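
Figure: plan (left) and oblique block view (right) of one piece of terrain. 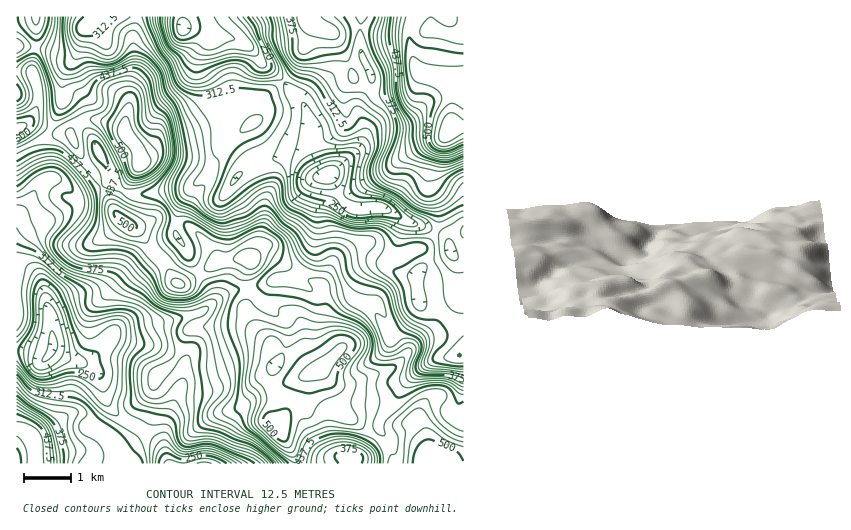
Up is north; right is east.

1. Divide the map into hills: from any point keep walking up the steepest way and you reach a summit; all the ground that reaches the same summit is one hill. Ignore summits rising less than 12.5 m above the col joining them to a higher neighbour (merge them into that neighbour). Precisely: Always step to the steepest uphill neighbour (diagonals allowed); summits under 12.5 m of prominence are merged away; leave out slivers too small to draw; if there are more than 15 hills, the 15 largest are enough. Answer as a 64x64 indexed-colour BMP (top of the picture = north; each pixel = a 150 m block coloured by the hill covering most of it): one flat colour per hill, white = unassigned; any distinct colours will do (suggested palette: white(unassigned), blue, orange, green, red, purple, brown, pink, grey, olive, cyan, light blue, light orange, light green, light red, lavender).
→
<image width="64" height="64" href="data:image/bmp;base64,Qk12CAAAAAAAAHYAAAAoAAAAQAAAAEAAAAABAAQAAAAAAAAIAAATCwAAEwsAABAAAAAAAAAA////ALR3HwAOf/8ALKAsACgn1gC9Z5QAS1aMAMJ34wB/f38AIr28AM++FwDox64AeLv/AIrfmACWmP8A1bDFAGZmZmZmZmZmZmZmd3d3d3d3d3d3d3d3d5mZmZmZmZmZZmZmZmZmZmZmZmd3d3d3d3d3d3d3dyIiIpmZmZmZmZlmZmZmZmZmZmZmZ3d3d3d3d3d3d3dyIiIimZmZmZmZmWZmZmZmZmZmZmYXd3d3d3d3d3d3dyIiIiIpmZmZmZmZZmZmZmZmZmZmERd3d3d3d3d3d3d3IiIiIiKZmZmZmZlmZmZmZmZmZmERF3d3d3d3d3d3d3IiIiIiIpmZmZmZmWZmZmZmZmZhERERd3d3d3d3d3d3ciIiIiIimZmZmZmZZmZmZmZmZhERERF3d3d3d3d3d3dyIiIiIiIpmZmZmZlmZmZmZmZhERERERd3d3IiJ3d3dyIiIiIiIiKZmZmZmWZmZmZmZmERERERF3d3IiIiIiIiIiIiIiIiIpmZmZmZZmZmZmZmYRERERESIiIiIiIiIiIiIiIiIiIiKZmZmZlmZmZmZmYREREREREiIiIiIiIiIiIiIiIiIiIimZmZmWZmZmZmZhERERERESIiIiIiIiIiIiIiIiIiIiIpmZmZZmZmZmZhERERERERIiIiIiIiIiIiIiIiIiIiIiKZmZlmZmZmZBEREREREREiIiIiIiIiIiIiIiIiIiIiIimZmWZjNkREQRERERERIiIiIiIiIiIiIiIiIiIiIiIiIiIpMzM0REREERERESIiIiIiIiIiIiIiIiIiIiIiIiIiIiIzMzRERERBESIiIiIiIiIiIiIiIiIiIiIiIiIiIiIiIjMzNEREREQiIiIiIiIiIiIiIiIiIiIiIiIiISIiIiIiMzM0RERERLsiIiIiIiIiIiIiIiIiIiIiIiIhEiIiIiIzMzRERERES7u7uyIiIiIiIiIiIiIiIiIiIhERIiIiIjMzNERERERLu7u7u7siIiIiIiIiIiIiIiIhERESIiIiMzNEREREREu7u7u7u7IiIiIiIiIiIiIiIiEREREiIiIzM0RERERES7u7u7u7u1IiIiIiIiIiIiIiIRERESIiIjMzRERERERLu7u7u7u7VSIiIiIiIiIiIiIhERERERESMzNERERERES7u7u7u7VVVVVSIiIhERESIiERERERERIzNEREREREREu7u7u7tVVVVVVVUREREREiIREREREREjNERERERERERLu7u7tVVVVVVVVVERERERIiERERERESRERERERERERES7u7tVVVVVVVVVVRERERERIRERERERJEREREREREREREu7u1VVVVVVVVVVURERERERERERERE0RERERERERERERLu1VVVVVVVVVVVREREREREREREREzRERERERERERERES7VVVVVVVVVVVVERERERERERERETNEREREREREREREREVVVVVVVVVVVVVRERERERERERETMxFERERERERERERERVVVVVVVVVVVVVEREREREREREzMzERFERERERERERERFVVVVVVVVVVVVURERERERETMzMzMRERFEREREREREREVVVVVVVVVVVVVREREREREzMzMzM6ERERRERERERERERVVVVVVVVVVVVVERETMRMzMzMzMzqhEREUREREREREREVVVVVVVVVVVVURETMzMzMzMzMzOqERERFEREREFERERVVVVVVVVVVVVVETMzMzMzMzMzM6qhEREREURBERERERVVVVVVVVVVVVURMzMzMzMzMzMzqqoREREREREREREREVVVVVVVVVVVVRMzMzMzMzMzMzOqqqERERERERERERERFVURVVVVVVURMzMzMzMzMzMzM6qqERERERERERERERERERERVVVVUREzMzMzMzMzMzMzqqoRERERERERERERERERERERFVUREzMzMzMzMzMzMzOqqhERERERERERERERERERERERERETMzMzMzMzMzMzM6qqERERERERERERERERERERERERETMzMzMzMzMzMzMzqqoRERERERERERERERERERERERERMzMzMzMzMzMzMzOqqqEREREREREREREREREREREREREzMzMzMzMzMzMzM6qqoRERERERERERERERERERERERETMzMzMzMzMzMzMzqqqqERERERERERERERERERERERERMzMzMzMzMzMzMzOqqqoRERERERERERERERERERERERMzMzMzMzMzMzMzM6qqqhEREREREREREREREREREREREzMzMzMzMzMzMzMzqqqqoRERERERERERERERERERERGIMzMzMzMzMzMzMzOqqqqhERERERERERERERERERERGIiDMzMzMzMzMzMzM6qqqqERERERERERERERERERERGIiIgzMzMzMzMzMzMzqqqqoRERERERERERERERERERGIiIiIMzMzMzMzMzMzOqqqqhERERERERERERERERERGIiIiIiDMzMzMzMzMzM6qqqqoRERERERERERERERERGIiIiIiIiIMzMzMzMzMzqqqqqqERERERERERERERERGIiIiIiIiIgzMzMzMzMzOqrMzMwRERERERERERERERGIiIiIiIiIiDMzMzMzMzM8zMzMzBERERERERERERERGIiIiIiIiIiIMzMzMzMzMzzMzMzMwRERERERERERiIiIiIiIiIiIiIgzMzMzMzMzPMzMzMzBERERERERGIiIiIiIiIiIiIiIiDMzMzMzMzM8zMzMzMwREREREREYiIiIiIiIiIiIiIiIMzMzMzMzMz"/>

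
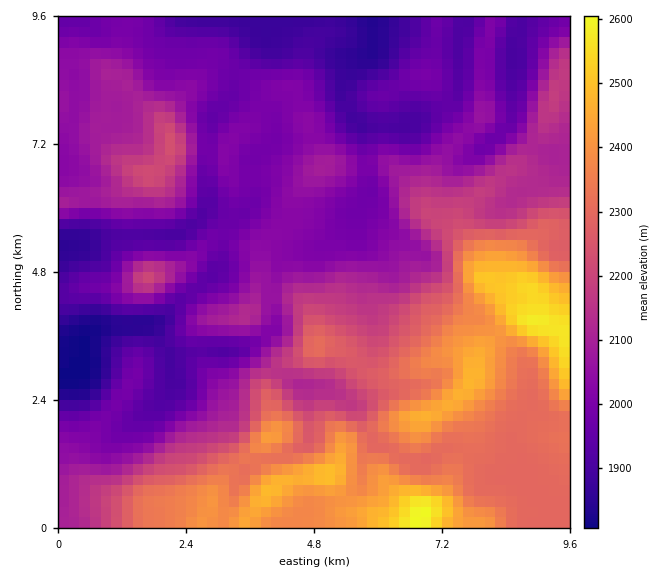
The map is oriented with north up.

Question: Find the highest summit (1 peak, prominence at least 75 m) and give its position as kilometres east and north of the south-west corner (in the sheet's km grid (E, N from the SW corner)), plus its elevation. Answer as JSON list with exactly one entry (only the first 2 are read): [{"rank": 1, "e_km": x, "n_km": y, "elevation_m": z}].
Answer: [{"rank": 1, "e_km": 8.94, "n_km": 3.86, "elevation_m": 2586}]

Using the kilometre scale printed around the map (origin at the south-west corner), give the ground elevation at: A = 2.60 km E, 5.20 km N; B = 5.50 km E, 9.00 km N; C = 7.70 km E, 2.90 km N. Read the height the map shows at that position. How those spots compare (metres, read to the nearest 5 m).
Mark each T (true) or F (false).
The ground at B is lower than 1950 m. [T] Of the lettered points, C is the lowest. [F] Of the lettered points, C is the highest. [T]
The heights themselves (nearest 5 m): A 2015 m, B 1860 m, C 2475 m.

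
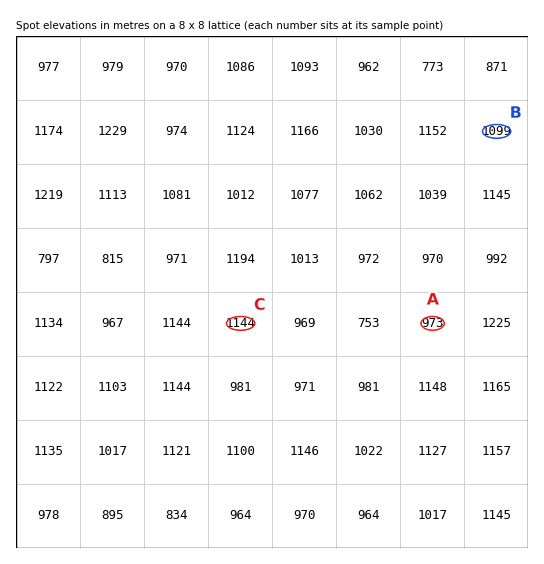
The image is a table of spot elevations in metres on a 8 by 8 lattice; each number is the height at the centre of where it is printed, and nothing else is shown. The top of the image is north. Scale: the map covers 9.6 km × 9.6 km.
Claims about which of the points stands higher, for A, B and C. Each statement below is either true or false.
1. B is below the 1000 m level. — false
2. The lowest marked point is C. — false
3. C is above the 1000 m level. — true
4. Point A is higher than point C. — false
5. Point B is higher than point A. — true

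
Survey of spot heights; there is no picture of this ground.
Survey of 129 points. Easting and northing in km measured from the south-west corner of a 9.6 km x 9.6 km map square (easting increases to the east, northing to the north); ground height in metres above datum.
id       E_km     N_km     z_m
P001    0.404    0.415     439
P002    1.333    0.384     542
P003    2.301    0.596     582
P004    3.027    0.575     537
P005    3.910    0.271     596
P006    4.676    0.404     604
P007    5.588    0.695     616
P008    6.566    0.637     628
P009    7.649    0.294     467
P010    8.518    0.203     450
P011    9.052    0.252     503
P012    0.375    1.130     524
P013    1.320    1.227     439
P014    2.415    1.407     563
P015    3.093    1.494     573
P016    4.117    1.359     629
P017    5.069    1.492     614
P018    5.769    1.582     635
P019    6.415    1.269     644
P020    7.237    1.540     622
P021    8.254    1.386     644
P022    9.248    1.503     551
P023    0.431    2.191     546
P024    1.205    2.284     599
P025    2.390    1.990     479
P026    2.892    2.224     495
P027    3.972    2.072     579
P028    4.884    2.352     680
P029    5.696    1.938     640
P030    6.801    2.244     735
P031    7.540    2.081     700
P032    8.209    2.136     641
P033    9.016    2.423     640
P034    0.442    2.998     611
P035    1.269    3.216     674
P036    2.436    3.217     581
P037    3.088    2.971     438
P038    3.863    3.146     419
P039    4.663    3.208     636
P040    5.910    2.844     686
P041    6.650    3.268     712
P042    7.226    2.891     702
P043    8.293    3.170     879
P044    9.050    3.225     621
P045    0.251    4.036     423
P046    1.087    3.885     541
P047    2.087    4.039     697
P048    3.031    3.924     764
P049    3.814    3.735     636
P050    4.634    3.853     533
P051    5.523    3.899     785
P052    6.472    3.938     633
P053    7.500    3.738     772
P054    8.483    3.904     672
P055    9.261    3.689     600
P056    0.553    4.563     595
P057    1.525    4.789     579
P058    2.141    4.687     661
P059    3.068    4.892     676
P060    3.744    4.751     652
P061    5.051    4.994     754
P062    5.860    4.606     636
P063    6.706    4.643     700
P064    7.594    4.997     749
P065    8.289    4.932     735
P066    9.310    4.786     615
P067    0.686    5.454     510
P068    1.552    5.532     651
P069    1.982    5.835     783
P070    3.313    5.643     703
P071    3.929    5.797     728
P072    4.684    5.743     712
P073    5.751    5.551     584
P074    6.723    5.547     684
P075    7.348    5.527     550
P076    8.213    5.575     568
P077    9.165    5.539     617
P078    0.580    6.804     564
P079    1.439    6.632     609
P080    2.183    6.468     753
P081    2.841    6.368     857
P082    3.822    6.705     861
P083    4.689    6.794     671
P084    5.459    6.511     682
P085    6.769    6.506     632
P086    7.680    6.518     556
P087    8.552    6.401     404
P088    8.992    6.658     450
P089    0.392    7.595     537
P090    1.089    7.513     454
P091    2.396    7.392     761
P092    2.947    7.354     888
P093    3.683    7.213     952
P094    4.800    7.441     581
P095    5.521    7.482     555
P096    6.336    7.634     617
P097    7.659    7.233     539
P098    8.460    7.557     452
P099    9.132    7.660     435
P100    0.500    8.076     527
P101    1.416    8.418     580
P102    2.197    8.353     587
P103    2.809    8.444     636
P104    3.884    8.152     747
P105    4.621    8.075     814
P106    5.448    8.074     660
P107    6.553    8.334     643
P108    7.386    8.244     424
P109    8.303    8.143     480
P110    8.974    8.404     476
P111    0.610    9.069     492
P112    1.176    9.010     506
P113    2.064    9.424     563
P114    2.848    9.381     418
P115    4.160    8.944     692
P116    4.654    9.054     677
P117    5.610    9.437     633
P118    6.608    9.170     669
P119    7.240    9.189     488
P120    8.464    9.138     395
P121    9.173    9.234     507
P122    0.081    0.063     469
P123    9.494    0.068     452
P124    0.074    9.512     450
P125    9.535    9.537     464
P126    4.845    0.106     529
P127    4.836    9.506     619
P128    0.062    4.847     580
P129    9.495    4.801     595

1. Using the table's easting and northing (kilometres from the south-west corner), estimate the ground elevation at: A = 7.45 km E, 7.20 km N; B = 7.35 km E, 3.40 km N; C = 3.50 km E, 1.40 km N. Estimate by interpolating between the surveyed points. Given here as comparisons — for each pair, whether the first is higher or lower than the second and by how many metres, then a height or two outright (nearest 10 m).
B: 250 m higher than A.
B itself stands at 760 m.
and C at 600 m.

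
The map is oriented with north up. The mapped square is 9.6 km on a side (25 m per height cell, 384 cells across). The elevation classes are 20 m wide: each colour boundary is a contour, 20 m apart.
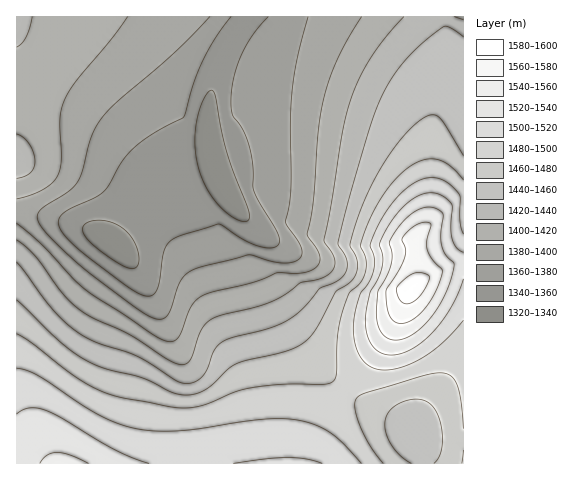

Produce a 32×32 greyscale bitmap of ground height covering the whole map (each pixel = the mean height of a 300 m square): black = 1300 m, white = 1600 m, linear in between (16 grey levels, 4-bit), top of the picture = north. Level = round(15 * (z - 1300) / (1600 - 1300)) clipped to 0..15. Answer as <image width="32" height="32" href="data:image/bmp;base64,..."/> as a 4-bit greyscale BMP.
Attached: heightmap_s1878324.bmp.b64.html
<image width="32" height="32" href="data:image/bmp;base64,Qk12AgAAAAAAAHYAAAAoAAAAIAAAACAAAAABAAQAAAAAAAACAAATCwAAEwsAABAAAAAAAAAAAAAAABEREQAiIiIAMzMzAERERABVVVUAZmZmAHd3dwCIiIgAmZmZAKqqqgC7u7sAzMzMAN3d3QDu7u4A////AMzMzLu7u7u7u7u7uqmYiIm8zMu7qqqqq7u7uqqZiHiJu7u7qqqqqqqqqqqqmYh4ibu7qqqpmZqqqqqqqZiIiIm7uqqZmZmZmZmZmZmZiIiJqqqZmYiHeImZmZmZmZmZmaqpmIiId2eIiZmZmZqqmZmpmYiHd2ZneIiIiZmqu6qZmYiHd2ZVZnd4iIiZq8y6qpiHd2ZlVWZ3d3eImavNy6qId2ZlVERWZmZ3eIms3dy6h3ZlVENEVVZmZneJrN7ty4dmVUMzNFVVVWZneJve7st3ZVQzIjRERVVVVmeKze7cdlVDIiIzREREREVnir3dzGVUMiIiMzNEMzNFZ5rN3ctVQyIiIzMzMyI0Vmeavd3KVDMiIiMzMzIiNFVniazdylRDMzMzMzMiI0RVZ4mrzMpVVEMzMyIiIiNERWd4mru6ZlVEMzMyIhIzNEVmeJmqqWZVRDMzMyISM0RFZniJmZlmVUQzMzMiIzNERWZ3iImYZlVEQzMzIiMzREVmd4iIiGZVREQzMyIjM0RFVnd4iIhVVVREQzMyIzNERVZneIiIVVVVRERDMiMzREVWZ3eIiFZVVVRERDIjM0RFVmZ3iIhmZVVVRERDIzRERFVmd3iIZmVVVVREQyM0RERVZmd3eGZmVVVVREQyM0REVVZmd3dmZmVVVUREMzNEREVVZmd2"/>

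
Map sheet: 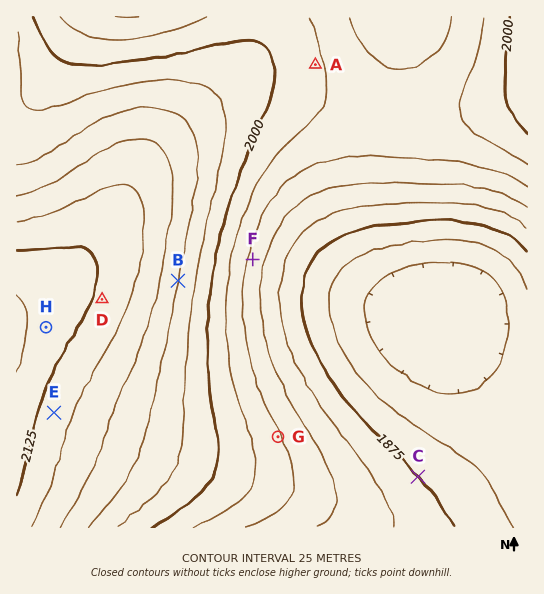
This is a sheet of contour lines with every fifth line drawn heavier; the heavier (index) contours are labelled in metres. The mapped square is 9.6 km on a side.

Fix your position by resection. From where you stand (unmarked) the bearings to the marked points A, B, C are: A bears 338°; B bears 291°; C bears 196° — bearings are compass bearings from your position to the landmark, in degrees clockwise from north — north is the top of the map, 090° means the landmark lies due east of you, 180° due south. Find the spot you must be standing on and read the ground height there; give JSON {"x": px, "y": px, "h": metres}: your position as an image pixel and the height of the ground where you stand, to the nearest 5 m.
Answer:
{"x": 444, "y": 383, "h": 1820}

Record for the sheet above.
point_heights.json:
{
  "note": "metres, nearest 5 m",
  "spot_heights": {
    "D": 2120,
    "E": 2115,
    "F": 1940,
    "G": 1955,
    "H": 2140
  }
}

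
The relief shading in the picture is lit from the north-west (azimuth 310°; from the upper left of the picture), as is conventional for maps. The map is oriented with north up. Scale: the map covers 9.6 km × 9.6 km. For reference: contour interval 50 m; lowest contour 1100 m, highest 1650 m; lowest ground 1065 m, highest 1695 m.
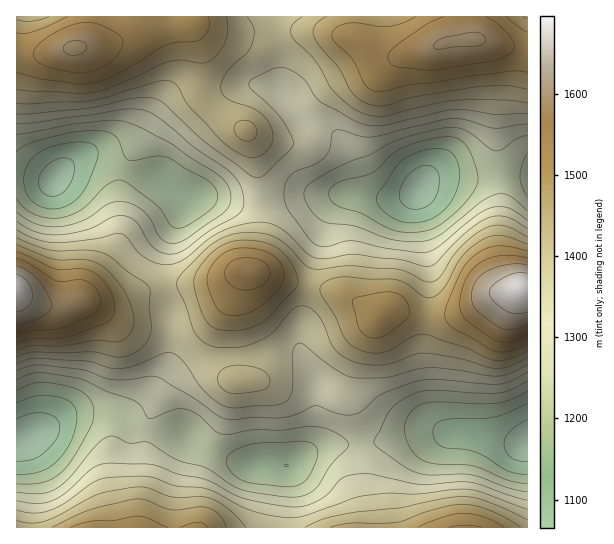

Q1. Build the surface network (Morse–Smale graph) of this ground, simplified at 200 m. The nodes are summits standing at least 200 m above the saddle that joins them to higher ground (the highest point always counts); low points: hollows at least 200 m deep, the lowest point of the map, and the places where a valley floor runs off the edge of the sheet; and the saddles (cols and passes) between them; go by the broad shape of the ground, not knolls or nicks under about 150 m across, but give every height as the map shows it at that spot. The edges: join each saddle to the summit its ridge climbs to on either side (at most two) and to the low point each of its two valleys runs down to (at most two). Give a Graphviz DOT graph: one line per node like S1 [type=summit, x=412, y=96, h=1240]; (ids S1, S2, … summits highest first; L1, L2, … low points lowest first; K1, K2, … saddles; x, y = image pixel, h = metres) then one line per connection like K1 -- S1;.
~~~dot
graph terrain {
  S1 [type=summit, x=522, y=290, h=1695];
  S2 [type=summit, x=17, y=290, h=1691];
  S3 [type=summit, x=74, y=47, h=1606];
  S4 [type=summit, x=473, y=39, h=1605];
  S5 [type=summit, x=466, y=527, h=1557];
  L1 [type=low, x=25, y=438, h=1065];
  L2 [type=low, x=418, y=190, h=1074];
  L3 [type=low, x=55, y=179, h=1076];
  K1 [type=saddle, x=309, y=286, h=1438];
  K2 [type=saddle, x=165, y=286, h=1391];
  K3 [type=saddle, x=278, y=34, h=1391];
  K4 [type=saddle, x=262, y=206, h=1327];
  K5 [type=saddle, x=361, y=443, h=1254];
  K6 [type=saddle, x=501, y=177, h=1228];
  K7 [type=saddle, x=125, y=170, h=1194];
  K1 -- S1;
  K1 -- L1;
  K1 -- L2;
  K2 -- S1;
  K2 -- S2;
  K2 -- L1;
  K2 -- L3;
  K3 -- S3;
  K3 -- S4;
  K3 -- L2;
  K4 -- S1;
  K4 -- S3;
  K4 -- L2;
  K4 -- L3;
  K5 -- S1;
  K5 -- S5;
  K5 -- L1;
  K6 -- S1;
  K6 -- S4;
  K6 -- L2;
  K7 -- S2;
  K7 -- S3;
  K7 -- L3;
}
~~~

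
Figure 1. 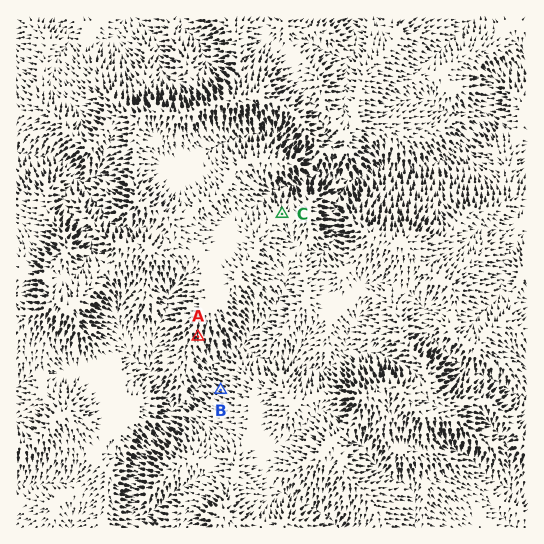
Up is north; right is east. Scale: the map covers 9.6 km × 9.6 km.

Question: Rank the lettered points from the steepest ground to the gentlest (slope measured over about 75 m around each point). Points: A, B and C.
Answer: A B C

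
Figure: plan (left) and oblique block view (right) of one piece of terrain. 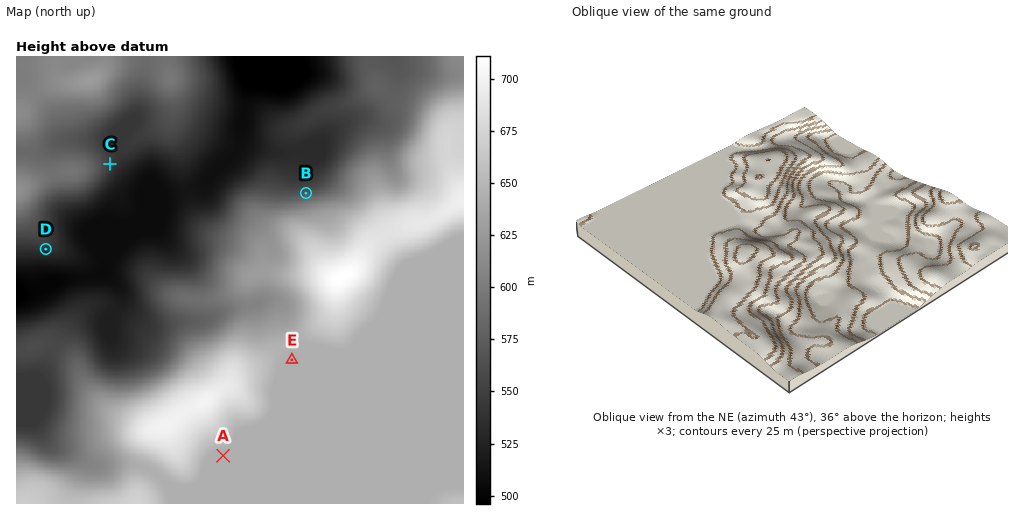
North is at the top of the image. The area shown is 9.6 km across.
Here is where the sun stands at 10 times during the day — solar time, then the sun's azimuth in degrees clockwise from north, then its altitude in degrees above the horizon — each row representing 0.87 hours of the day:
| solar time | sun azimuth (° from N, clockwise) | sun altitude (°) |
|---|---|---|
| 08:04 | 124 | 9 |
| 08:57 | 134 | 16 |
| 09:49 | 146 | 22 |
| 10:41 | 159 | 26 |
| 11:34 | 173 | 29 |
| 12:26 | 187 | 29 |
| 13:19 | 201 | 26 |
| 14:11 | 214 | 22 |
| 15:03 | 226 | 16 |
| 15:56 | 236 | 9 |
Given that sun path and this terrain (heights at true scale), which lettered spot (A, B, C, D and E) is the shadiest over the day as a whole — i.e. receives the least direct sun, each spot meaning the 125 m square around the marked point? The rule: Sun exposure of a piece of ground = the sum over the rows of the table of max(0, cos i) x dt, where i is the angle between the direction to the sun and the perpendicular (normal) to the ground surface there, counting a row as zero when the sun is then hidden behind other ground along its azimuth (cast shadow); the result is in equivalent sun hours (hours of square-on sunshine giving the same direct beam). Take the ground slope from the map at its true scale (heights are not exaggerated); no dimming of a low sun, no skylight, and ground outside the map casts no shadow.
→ B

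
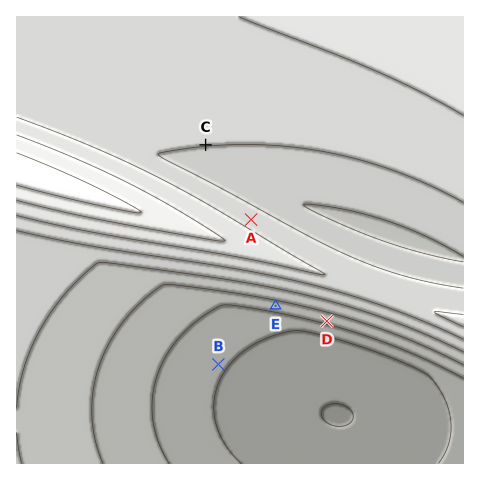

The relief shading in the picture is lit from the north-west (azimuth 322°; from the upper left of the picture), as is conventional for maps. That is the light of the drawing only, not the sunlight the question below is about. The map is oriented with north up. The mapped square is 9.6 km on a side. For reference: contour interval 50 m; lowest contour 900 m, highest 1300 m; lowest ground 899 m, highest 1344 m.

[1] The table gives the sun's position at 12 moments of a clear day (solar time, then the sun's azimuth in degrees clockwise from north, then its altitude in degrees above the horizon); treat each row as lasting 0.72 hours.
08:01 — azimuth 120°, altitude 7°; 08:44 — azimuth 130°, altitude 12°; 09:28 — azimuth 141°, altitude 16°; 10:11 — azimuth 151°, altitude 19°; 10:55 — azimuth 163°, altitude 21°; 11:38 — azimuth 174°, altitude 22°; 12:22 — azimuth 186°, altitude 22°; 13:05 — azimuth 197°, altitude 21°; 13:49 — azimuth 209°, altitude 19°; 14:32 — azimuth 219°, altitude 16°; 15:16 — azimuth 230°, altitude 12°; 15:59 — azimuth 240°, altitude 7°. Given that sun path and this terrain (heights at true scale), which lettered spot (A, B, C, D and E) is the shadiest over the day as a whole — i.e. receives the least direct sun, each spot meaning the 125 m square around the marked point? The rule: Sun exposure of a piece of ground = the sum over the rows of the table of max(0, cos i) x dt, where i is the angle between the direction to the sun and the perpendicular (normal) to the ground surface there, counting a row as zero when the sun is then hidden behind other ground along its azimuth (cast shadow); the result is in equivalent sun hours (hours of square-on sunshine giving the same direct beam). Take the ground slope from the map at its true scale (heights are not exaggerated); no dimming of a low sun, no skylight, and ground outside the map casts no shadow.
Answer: A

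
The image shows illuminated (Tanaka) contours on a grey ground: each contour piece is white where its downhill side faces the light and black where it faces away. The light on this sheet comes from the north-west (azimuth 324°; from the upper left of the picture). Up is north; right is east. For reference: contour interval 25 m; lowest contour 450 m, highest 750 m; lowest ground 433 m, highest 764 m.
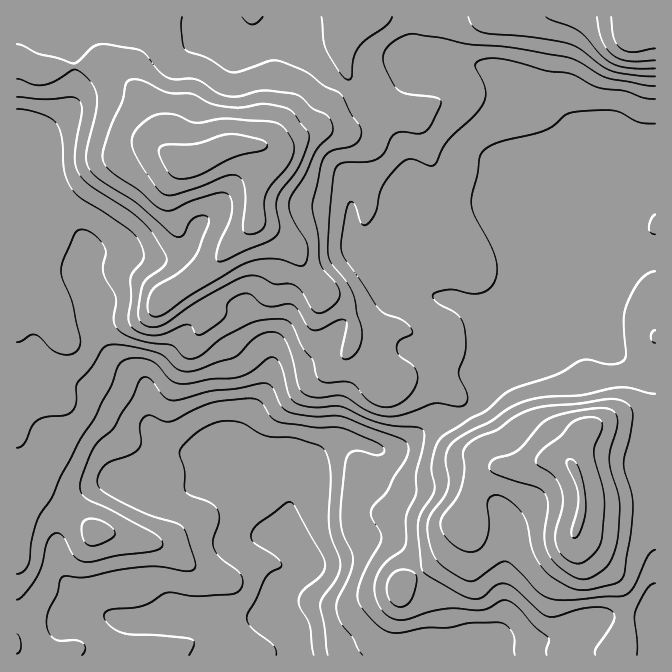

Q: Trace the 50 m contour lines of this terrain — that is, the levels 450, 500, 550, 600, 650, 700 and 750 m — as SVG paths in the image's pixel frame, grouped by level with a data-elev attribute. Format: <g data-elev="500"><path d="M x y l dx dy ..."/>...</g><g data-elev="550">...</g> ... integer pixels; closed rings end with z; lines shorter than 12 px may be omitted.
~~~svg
<g data-elev="450"><path d="M276 655l0-5-2-4-22-18-5-6 0-5 18-39 5-5 11-6 0-3-7-9-19-11-3-4-1-5 3-6 4-6 27-19 5-2 5 5 27 47 3 10 0 4-3 6-19 16-4 10 1 7 10 18 4 30"/></g><g data-elev="500"><path d="M82 655l3-7-3-6-7-2-18 0-7-5-3-7 1-14 9-20 5-17 5-1 18 1 32-7 32-4 13 1 27 4 5-1 2-5-10-31-4-7-7-4-33-11-38-20-5-5-2-5 1-7 4-6 6-6 22-8 8-6 3-7-1-19 3-5 4-2 5 0 12 5 6 1 42-19 38-5 10 3 11 16 7 5 37 5 20 0 9 1 32 14 8 6 0 5-6 2-20-4-4 0-6 3-3 10-3 31-2 19 1 13 3 10 8 15 1 8-4 15-12 25-1 10 5 14 11 13 6 11 5 7"/></g><g data-elev="550"><path d="M17 574l7-3 4-6 4-27 6-21 14-20 8-20 20-37 15-23 17-32 6-18 4-5 12-4 16 2 8 5 14 16 12 3 28-5 28-2 12-6 16-13 6-1 4 4 4 6 8 30 7 7 17 3 26-1 37 16 17 4 23 1 4 1 3 4-1 15-7 26 0 20-10 24-1 28-3 6-18 14-6 9-3 8 0 15 4 8 5 7 8 6 12 2 26-8 15-3 39 1 16-9 7-1 10 6 17 19 14 12 1 3-3 10 1 5"/><path d="M88 545l9 0 12-5 6-5-1-5-5-5-9-5-8-1-7 1-3 5 0 9 2 6z"/></g><g data-elev="600"><path d="M655 394l-25-6-10-1-39 8-31 1-16 3-20 7-24 16-27 13-10 7-6 8-1 10 3 18-1 10-4 9-14 18-3 13 3 18 6 12 8 9 16 11 8 3 6 0 24-17 9-2 10 7 23 25 9 4 8 2 17 0 51-5 5-3 5-7 14-30 6-5"/><path d="M17 342l17-8 6 3 12 13 8 4 12 0 7-6 1-10-7-31-11-29-1-8 2-10 12-26 3-4 6 0 11 5 10 13 1 5-3 12 0 7 13 26-2 24 3 6 8 7 20 7 26 3 13 12 8 2 10-4 22-18 26-14 15-3 20 0 7 5 10 21 11 14 3 15 4 5 7 3 23-1 5 3 11 13 8 6 11 3 10-1 13-9 6-7 3-8 1-7-3-7-5-5-10-7-3-8 1-6 12-7 3-3-3-5-5-5-20-8-7-6-34-51-3-7 0-8 4-27 3-11 2-2 4 1 7 20 3 2 3 0 5-6 4-7 4-19 3-8 7-10 12-12 5-3 5-1 18 7 5-2 12-22 28-27 9-13 2-7-1-7-10-23 5-5 10-2 12 1 45 12 22 2 30 15 25 3 20 7 11 1"/><path d="M655 330l-3 2-1 5 1 4 3 2"/></g><g data-elev="650"><path d="M578 578l6 1 6-1 15-10 7-10 5-18 3-38-9-32-2-12 9-38-4-8-7-4-12 0-18 3-28 7-9 7-22 25-8 4-15 5-6 6 1 5 4 3 42 14 8 5 3 5 1 6-4 32 3 15 4 8 6 7 12 9z"/><path d="M17 97l28 2 27-2 7 3 2 5 1 7-7 45 0 8 3 8 12 13 38 24 13 10 11 12 13 21 2 7-2 5-18 14-5 8-4 26 2 7 4 4 10 3 10-2 41-28 32-17 13-5 10 2 15 7 12-1 7 2 8 7 12 19 4 2 7-2 12-9 3-5 0-5-4-9-12-13-4-7-2-26-5-25 0-10 8-37 3-8 8-6 18-4 6-4 5-8-1-8-8-12-12-21-16-9-14-11-10-5-18-7-8-2-34 11-8 1-7-2-18-12-20-7-3-4-1-5-2-15 1-10"/><path d="M242 17l5 5 5 2 5-1 6-6"/><path d="M321 17l2 23 3 10 14 23 5 6 3 1 4-3 1-17 5-12 7-8 22-15 5-8"/><path d="M468 17l5 10 9 5 50 5 33 6 14 5 22 17 11 6 25 4 18 1"/></g><g data-elev="700"><path d="M572 537l3 1 2-1 3-5 5-17 1-12-2-18-4-14-5-9-5-3-3 2 0 4 9 20 2 12-1 11-6 22z"/><path d="M217 260l3 2 5-2 43-19 9-6 3-8-4-19 1-10 4-8 13-15 6-11 8-22 0-9-14-20-9-5-20-4-25 4-20-2-11-3-17-9-23-1-27-13-7-1-6 1-3 3-4 19-10 22-7 19-2 12 1 8 9 10 26 17 18 17 8 4 9-1 16-9 25-7 9-2 5 3 3 7 0 11-3 10-10 22-3 10z"/><path d="M597 17l5 23 5 8 6 7 7 4 9 2 26-1"/></g><g data-elev="750"><path d="M177 178l10 1 12-4 35-18 29-7 4-3 0-4-5-3-5-2-27-4-8 1-27 9-32 1-4 3 1 9 9 16z"/></g>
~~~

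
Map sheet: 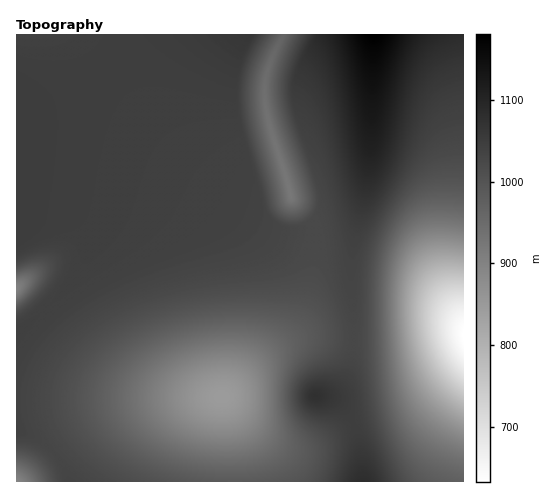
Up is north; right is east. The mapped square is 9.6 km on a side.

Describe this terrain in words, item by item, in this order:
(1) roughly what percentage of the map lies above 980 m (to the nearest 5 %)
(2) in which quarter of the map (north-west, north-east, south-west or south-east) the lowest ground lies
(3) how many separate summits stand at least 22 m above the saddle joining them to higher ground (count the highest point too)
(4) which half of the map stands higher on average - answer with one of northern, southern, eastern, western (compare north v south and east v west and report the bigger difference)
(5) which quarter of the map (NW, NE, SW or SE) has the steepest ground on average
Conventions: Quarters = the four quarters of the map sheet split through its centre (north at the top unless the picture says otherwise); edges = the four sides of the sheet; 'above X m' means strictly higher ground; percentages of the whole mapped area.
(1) Ground above 980 m makes up about 75 % of the sheet.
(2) The lowest point lies in the south-east quarter of the map.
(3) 4 summits rise at least 22 m above their surroundings.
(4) The northern half stands higher on average than the southern half.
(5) The south-east quarter is the steepest part of the map.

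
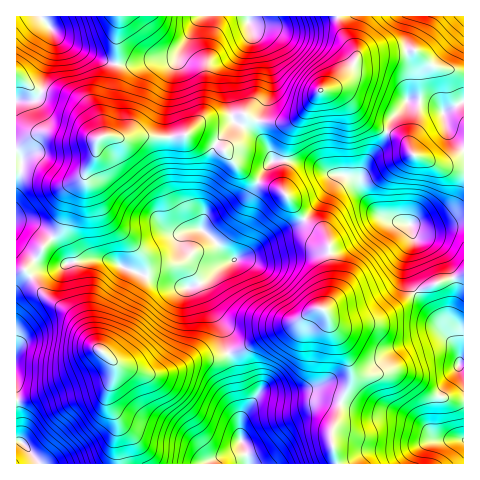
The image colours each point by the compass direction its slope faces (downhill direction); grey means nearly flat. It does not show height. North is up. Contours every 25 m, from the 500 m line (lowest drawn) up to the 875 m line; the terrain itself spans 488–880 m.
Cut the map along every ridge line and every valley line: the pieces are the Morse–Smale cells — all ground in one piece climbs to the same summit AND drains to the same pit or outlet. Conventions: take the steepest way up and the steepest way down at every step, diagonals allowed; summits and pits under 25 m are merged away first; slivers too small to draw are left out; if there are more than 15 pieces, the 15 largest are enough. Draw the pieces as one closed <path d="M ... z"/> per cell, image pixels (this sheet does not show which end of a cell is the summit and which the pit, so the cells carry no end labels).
<path d="M196 134l-24 3-35-1-17 2-5-2-12 0-5 2-4 20-10 20-14 14-5 12-3 23-10 11 10 13 4 12 26-4 17 1 32 15 47 13 18-7 15-14 11-6-5-11 0-6 17-27 4-17 10-18-13-8-24-27z"/><path d="M322 309l-7 0-18 13-39 17-14 9-16 6 7 20 5 28 0 35 9 27 88-1-6-28 11-36 8-15 2-10-6-21-15-27-3-12z"/><path d="M102 259l-26 2-16 6-15-1-11-6-9 10 15 21 9 9 19 11 24 31 28 24 27 8 12 0 17-4 23-11 18-1 11-5-5-25-19-36-1-10-15 6-8-1-39-12-29-14z"/><path d="M228 353l-11 5-18 1-23 11-17 4-12 0-33-11 1 8-7 27 10 25-2 26 3 15 129-1-8-26 0-35-5-28z"/><path d="M248 16l-46 0-9 10-18 31-43 8-15-1-13 72 16 2 17-2 44 0 5-1 16-14 28-3 2-3-5-23 0-21 24-35z"/><path d="M305 219l-33 17-26 19-22 9-21 20 7 22 13 22 3 20 3 5 15-5 14-9 39-17 14-11 12-2 3-3 6-20-2-41-6-11z"/><path d="M351 366l0 15-9 18-11 36 6 29 127-1-1-63-26-4-25-18-14-6-7-1-17 4-10 0-7-2z"/><path d="M337 16l-88 0 2 20-24 35 0 21 5 24 12-2 14 7 29 1 11-4 22-27 10-3 7-4 20-25-1-7-13-19z"/><path d="M343 175l-6 0-3 3-8 15-21 27 19 14 6 11 2 41-3 15-6 8 11 14 6 2 13 0 17-3 14-6 32-24-7-12-3-14 1-11 6-13 0-8-3-10-15-3-14-5-16-17-7-14-7-7z"/><path d="M108 356l-3 7-8 8-9 4-46 20-26 5 1 64 102-1-3-14 2-26-10-25 7-33z"/><path d="M416 292l-32 24-14 6-30 3-11-7 0 2 15 27 8 21 5 5 17 2 17-4 7 1 14 6 25 18 26 4 1-36-5-1 0-7-4-10z"/><path d="M26 270l-10 2 1 128 25-5 46-20 9-4 10-11 0-4-15-14-16-23-13-11-14-8z"/><path d="M53 31l0 14-8 24-6 28-5 4-18 1 1 45 24-14 7 0 21 7 27 0 9-6 1-17 6-19 4-34-17-5-31-15z"/><path d="M390 133l-4 0-5 12-15 19-5 11 0 14 11 18 9 9 7 3 22 5 16 7 37-7 1-57-22-1-25-10-5-4-8-12z"/><path d="M414 50l-56 7-21 27-7 4-8 2 13 1 8 3 21 26 21 12 7-13 15-18 21 1 11 5 3 5 20-10 2-1 0-28-27-6z"/>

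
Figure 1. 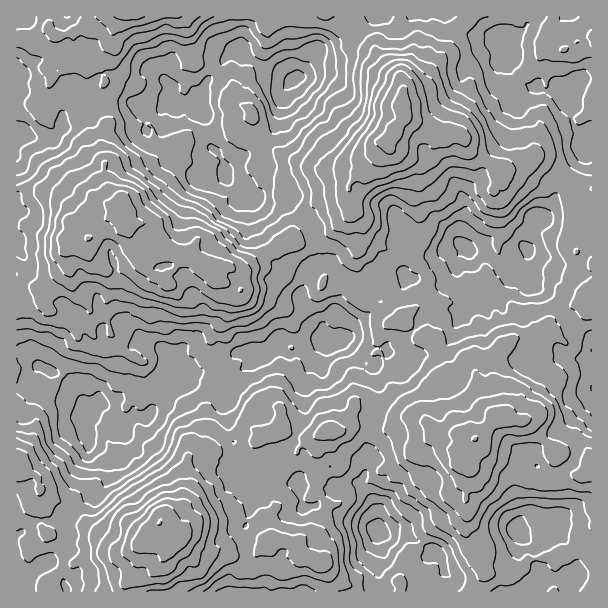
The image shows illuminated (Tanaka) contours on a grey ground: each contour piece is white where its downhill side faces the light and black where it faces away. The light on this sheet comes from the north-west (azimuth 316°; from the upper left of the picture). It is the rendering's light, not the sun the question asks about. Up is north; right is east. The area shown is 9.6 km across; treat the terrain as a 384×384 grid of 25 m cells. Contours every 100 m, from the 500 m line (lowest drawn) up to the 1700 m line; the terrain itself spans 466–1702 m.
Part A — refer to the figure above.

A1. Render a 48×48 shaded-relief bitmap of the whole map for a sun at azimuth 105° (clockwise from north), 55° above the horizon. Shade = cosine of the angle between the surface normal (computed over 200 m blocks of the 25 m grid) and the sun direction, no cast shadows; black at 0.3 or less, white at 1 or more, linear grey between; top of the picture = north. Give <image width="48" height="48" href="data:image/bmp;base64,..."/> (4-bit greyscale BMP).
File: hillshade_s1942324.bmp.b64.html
<image width="48" height="48" href="data:image/bmp;base64,Qk32BAAAAAAAAHYAAAAoAAAAMAAAADAAAAABAAQAAAAAAIAEAAATCwAAEwsAABAAAAAAAAAAAAAAABEREQAiIiIAMzMzAERERABVVVUAZmZmAHd3dwCIiIgAmZmZAKqqqgC7u7sAzMzMAN3d3QDu7u4A////AHeclVVqy7zN3Kuqu5nO3ZnMupet3durl6mZh1RYqs3e7Lu7u5vu3Ie8y3WN7dzMqLy3d0Romt7u7ty7uq3+23acyUWu7Lusuau6hSNGq87v7tqsy7vu7HR8xjfO65mJqni8pUQhe83//smKu8ze7ZRYhlre7ImYiYm8pkQxOdzf/tqKqJzu/pVUVnv//Ym5d5rcuUATAqzN7tur25vv/oVmVWv/7Kq6dnrd3IECEEnN3cur3bvO/YVVVnzu7bqqmJruy7YAIjas3cyr3KzN64dmd4re7Kq7qszdyZlAAUas3bu87Kze2YmIllrf/Lu5me3MyXiUEBa97aq7zKre6nd5hGzv/tqbl93Ly3aYUgOs3brLqrze63Rphovf/sidyazczIeXZRKLzZi8uYve7IZnh3nf/bu7uXvu3IipdRJ5uoibylfO7Ih3mHity87su5rf7IebtzNYqGiZy2WL7HV4mXh4zd7+zLve7bh6ynZouTWay2V4zYVomHh2m6ve3cvO3biKu5mIu1R6zIVWrJdnmneIirrO7ty93KirzamYrJZozKdWmohli5eamqvO/u26qpmqztqprMl3vLlmm5mVWJmry7vN7+2oiZq73tqavdyprMlleqmZh2ir3svd7suXirve3cuZvezLreyVN6mZu4aIrd3d77qIm8zeyruonMvdve25RJqqvKd2arvN7qmbu93bmqmpiqzdzuypZGrMvMmIeJm8yqm8u83JmXi6ia3u7dy3iois3duZmIiaiJq8vMuoh4zJic//7au4vbmazNy6qod3d2iovamneL7IrN/+7ZrLzLypzLu8zKZnd3ZWu6y4m8ypzd7+7rrL3cy6zbmszLdniHUlqs2XvLu6vLzu3duoztzN3cmJzbhmiVMDnO15y7vMu5iczdyYzuzO7tuIzrZFrFMBi9yc3MqbuqhVrdmKzv287+qJzrdWrXYQaaqs3tuJmahVe7Zaz/6r7tl4ztpki3YhaIms27uJqqdVaIVZ7/2b3dpozuxki2ZEV3it26qIrMpVdlVZ7+qL3epH3typm1V3VXeJu7yqqbpmhkRI3cqs3tlp3u7bmERGdmmpq83d2XiHdVZnq8vM3smZzu7sqTNEZmrMvM3d23iWVFZXibze7bq7vO7+ylVURWi8u73tyZmHZFUzV63+3Lztqq3+3YeFNXm8upvdqKupYzZBAp3+u87+upvu7Yeadovdy6m8h6zbYyRiAEvuy83dyZve7Xi8qYvuzLq6ZovsZCJEACff26vNynncunnMu7zu3MvJRpzdcyJFAAfe7KrNy5nMhmesu7zu7svKV6vepBFEAAXO7bvdzMrNlVacy7zu7srMl6zv2DEiAAO83tzdu8zMqVabq8zv7am92qzu2mMxAROLzu3euaq8zImrq7vv7Lq+7bm9y6UzMzNqvO7dyWirzKqrvJnuzMrO7beMzMY1ZoZYqt7tyVabu5ibu5nMvKne3bZ8y6d5mJl4qr7tynWLmIabh4iqvKrd3Kmbu5nMyXmYmpzdzKeKhw=="/>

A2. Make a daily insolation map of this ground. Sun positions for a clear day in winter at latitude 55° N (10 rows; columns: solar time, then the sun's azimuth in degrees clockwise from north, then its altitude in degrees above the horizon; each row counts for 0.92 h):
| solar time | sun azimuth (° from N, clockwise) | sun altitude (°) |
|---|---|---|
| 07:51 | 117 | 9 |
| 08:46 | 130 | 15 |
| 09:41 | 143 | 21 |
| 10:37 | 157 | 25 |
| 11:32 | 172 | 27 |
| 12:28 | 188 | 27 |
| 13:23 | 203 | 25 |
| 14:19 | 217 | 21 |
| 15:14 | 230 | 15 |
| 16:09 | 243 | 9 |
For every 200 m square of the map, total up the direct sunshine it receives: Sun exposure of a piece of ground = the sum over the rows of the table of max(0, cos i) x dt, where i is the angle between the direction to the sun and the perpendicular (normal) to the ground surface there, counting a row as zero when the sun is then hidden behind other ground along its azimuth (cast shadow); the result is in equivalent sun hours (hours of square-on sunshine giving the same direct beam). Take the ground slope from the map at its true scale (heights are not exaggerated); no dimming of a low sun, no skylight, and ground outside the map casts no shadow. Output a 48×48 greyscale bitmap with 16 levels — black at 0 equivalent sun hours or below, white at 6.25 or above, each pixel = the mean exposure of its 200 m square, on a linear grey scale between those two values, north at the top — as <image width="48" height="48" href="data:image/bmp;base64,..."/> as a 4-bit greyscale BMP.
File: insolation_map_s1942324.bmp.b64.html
<image width="48" height="48" href="data:image/bmp;base64,Qk32BAAAAAAAAHYAAAAoAAAAMAAAADAAAAABAAQAAAAAAIAEAAATCwAAEwsAABAAAAAAAAAAAAAAABEREQAiIiIAMzMzAERERABVVVUAZmZmAHd3dwCIiIgAmZmZAKqqqgC7u7sAzMzMAN3d3QDu7u4A////AFZVl2it//7v3v/d7c3Zdlh2RCfNzKczQ5c3qHmJne3c3cvsvv+2MzJXZIqpiKmqiKl3aKu72rzJvKqqqZZ2MhNFJauIdWmru4vbd3Zq25u5Z2armEJHYRJGiqqGYxIziGiYZ2NFWIiahDRERGVFUhNI7suFQTdUeKhVZjRzN5VYh2QRABJGdmeIq7ynd3iIeKynggIxI0QjVVVWURN6uYmpm7y7zamZiZiXMgEQEQE0RUVFd4dYqqjN3Km93e//2rh0ISEREQATVFVFRWh2fN2sl6vLvN3e7qhCERAAERATNEiYqYq7mLu5eby6moZ4rGQREAERERJEd0dkjKial2ncy6mZqWfKVjMgEAESITRGd0Z2aJqYqZmKqniqiKmZdAIhERISIkRDNVarp5zduplnl3iYrNsyUgEyIjM0EjICMmZHhDV4l4mZdDEo3uyUEiEzMyNDMzEREURFUzECZ1Z1IyEnd1iWMyEzRENGVkMiITR2MSIkZUQyEiRREiI0JCNGVmeHdURDVUIiIRACIzMSQhIxEiEmdYVFiKqpqGV2Z0IQIyASESEjRmZEIRFHmIVpvdzN24h4ZFESMzMzNEVDM2hkMhQ0V2q87u7aZoiYqERDNCEBN3V3UjM0aHd2d7zLzcqmSKuavLunZkIhNomKliESeoaImN7uuphozu3bzd7KqHiIiLymUxESAjV2et3tq7mb3d//3v7d2qqbuGeFNDIxATRWjbyXmZvN3f/u///MqL282DNHdWMkRDIlqmmL2Yvu7/2d3MuZh67ruYY1ZVZlQQAmZWWM3O7N3JnMyXZpy4mqVXUzZUaXMhN1VGaLvOu8t2i6mXeYioVouGeJVTIld4hmd0eczqaLiamEIyNoiqiL3bzHVDEkdiRYl2d4y7mpZlVmMhAnvLq7irZol1VodViZdJhmV43bmWEkMhACV2ndy6Zqupq6uqlmeXVWU3qYmFEAAAAAEmit24iJm8vO24RGeFV1N1dnQSEAEAABE4mZlnervdzf7JmoVIqFJGWFQhAAESEUVHmamavN7MzMzO23WXZURCIRIiEAACNVV4h4rf7cu6uYm8yoiAI0QjEAEiMjIiZVeamHnP/sy824mbupUTUhIjUzMzVlVERWd2Z3it7czO7IRYu3IFIRFCAiIjZjNoZmMzMkecunre2kETZ2QyMzQiAiIhRWeIhhEkQzRnmaq8qFMjJWhpqlQiVVRCEkRoliExE0I0WrhUNEMRNVebuXdkJEIiEhNVhRERFCNFeXQhI0ERNESIh6undlVjVVZ2MhASQiNmd3UwFDUyEzNlaZaJqqpmaFVDEiESEiZkVlZSFENkJGRGeJmZiZZnmoQyIzMiMmdkQkRUJVM3iKlqmIu5moeKq6hDNlVmZnZTISJnRVM2qr2suZl6zbu6mHVSa6mmV4YxABFHZGVFi9zaisqZus/s3IeIq7yZmYUwABEUVmdVaFiVaWirm+7v/azLypvM23MQABEjeIZ0REJUVDF7vv//7N3e2rqryXUAEQETWsuHRTRQ=="/>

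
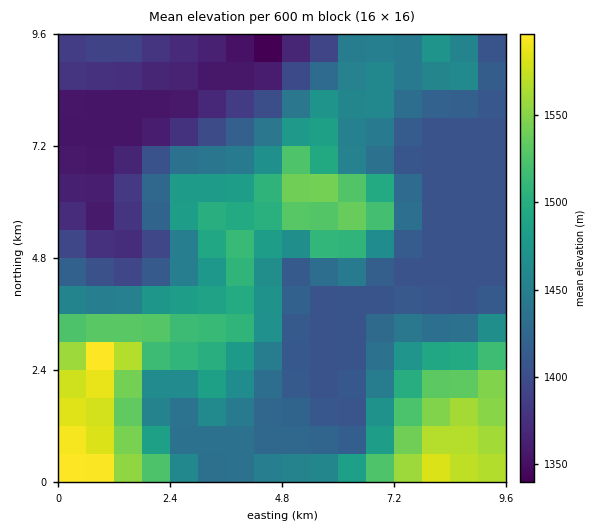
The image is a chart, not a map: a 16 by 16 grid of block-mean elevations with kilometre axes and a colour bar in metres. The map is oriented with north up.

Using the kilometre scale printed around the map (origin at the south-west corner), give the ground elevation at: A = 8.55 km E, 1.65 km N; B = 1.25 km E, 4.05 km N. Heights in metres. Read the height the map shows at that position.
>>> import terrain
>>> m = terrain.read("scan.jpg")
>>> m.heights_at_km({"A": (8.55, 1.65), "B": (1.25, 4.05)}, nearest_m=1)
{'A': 1554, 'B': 1431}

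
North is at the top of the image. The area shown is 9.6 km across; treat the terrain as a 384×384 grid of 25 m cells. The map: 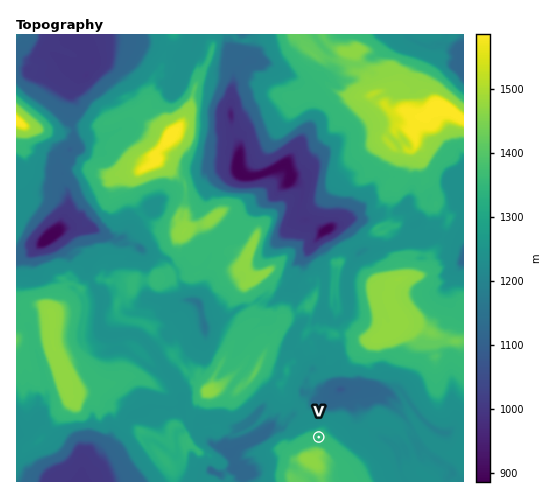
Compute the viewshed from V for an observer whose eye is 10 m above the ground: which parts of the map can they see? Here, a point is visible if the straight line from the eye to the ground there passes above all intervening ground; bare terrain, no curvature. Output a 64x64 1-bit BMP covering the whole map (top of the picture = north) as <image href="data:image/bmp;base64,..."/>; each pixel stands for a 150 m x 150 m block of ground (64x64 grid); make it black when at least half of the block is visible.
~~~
<image width="64" height="64" href="data:image/bmp;base64,Qk0+AgAAAAAAAD4AAAAoAAAAQAAAAEAAAAABAAEAAAAAAAACAAATCwAAEwsAAAIAAAAAAAAA////AAAAAAAAAAAAAADAAAAAAgAAAYABAAADAAADgAMAAAAAAAMADwAAACAD/gAfAAAAQAL8AD8AAACAAHAAcwAAA4AAAAJHAAADwAAADt8AyAfwAAAcvwD//z/AABF/AH/8H/8AAfkAf8Ad/4AC+AB/gAz/gAf4AP+AAHvwH/gA+AAAO///+QHgAAA9///zA4AAABj///ECAAAAHP//8QAAAAAP////AAAAAAf/wfgAAAAAB3gAIAAAAAADAAAAAAAAAAGAAAAAAAAAAOAAAAAAAAAAICAAAAAAAEAEYAAAAAAB4ATgAAAAAAA4BMAAAAAAABwMAAAAAAAADA4AAAAAAAACDgAAAAAAAAAAAAAAAAAAAAAAAAAAAYAAAEAAAAAA4AAAAAAAAABgAAAAAAAAAAAAAAAAAAAAAAAAAAAAAAAAAAAgAAAAAAAAACgAAAAAAAAAOAAAAAAAAAz4AAAAAAAABHgAAAAwAAAE/AAAAAwAAAX+AAAABAAAAf8AAAAMAAAF/wAAAAIAAAz4gAAAAQAAH+OAAAAAAAAf4wAAAAAAAB/gAAAAAAATH8cAAAAAAB//2AAAAAAAH//wAAAAAAAQbgAAAAAAAAA4AAAAAAAAAHAAAAAAAAAAeAAAAAAAAAD8AAAAAAAAAf4AAAAAAAABxgAAAAAAAAOAAAAAAAAAAwAAAA=="/>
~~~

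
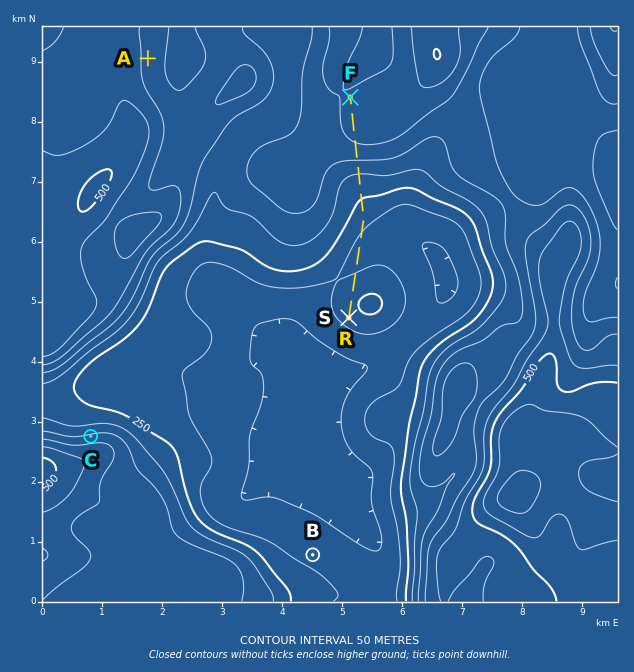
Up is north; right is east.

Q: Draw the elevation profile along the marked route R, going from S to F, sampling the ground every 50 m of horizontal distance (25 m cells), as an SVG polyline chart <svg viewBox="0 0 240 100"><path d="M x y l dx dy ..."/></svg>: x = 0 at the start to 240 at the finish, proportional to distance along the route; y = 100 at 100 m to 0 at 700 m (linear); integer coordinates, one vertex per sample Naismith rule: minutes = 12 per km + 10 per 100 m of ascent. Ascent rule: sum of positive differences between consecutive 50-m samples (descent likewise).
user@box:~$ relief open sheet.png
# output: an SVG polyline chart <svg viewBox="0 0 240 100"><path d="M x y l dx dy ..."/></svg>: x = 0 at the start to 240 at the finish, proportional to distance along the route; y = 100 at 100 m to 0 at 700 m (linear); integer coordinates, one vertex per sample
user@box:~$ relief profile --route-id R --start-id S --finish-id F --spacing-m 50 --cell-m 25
<svg viewBox="0 0 240 100"><path d="M0 80l3-1 3-1 4-1 3 0 3 0 3 0 4 0 3 1 3 1 3 0 4 1 3 1 3 1 3 1 4 0 3 1 3 0 3 1 4 0 3 0 3 0 3 0 3 0 4 0 3 0 3 0 3-1 4 0 3-1 3 0 3-1 4-1 3-1 3 0 3-1 4-1 3-1 3-1 3 0 4-1 3-1 3 0 3-1 3-1 4-1 3-1 3-1 3-2 4-1 3-2 3-2 3-2 4-2 3-1 3-2 3-2 4-1 3-1 3-1 3-1 4 0 3-1 3 0 3 0 3 0 4 0 3 0 3 0 3 0 4 0 3 0 3 1 3 0 4 0"/></svg>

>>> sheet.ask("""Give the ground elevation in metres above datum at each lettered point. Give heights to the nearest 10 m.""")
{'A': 380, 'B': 190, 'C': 360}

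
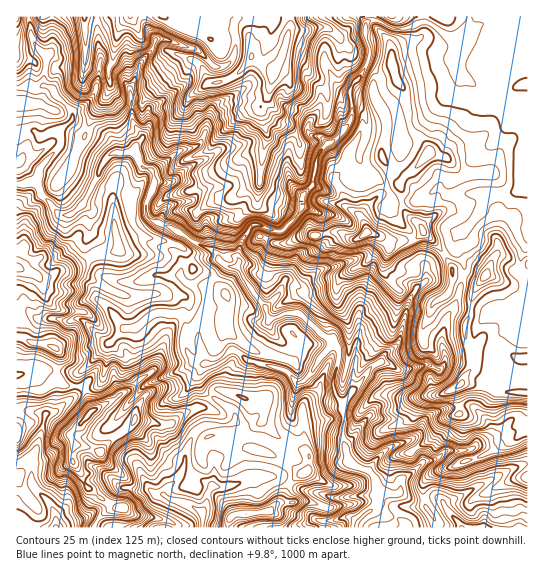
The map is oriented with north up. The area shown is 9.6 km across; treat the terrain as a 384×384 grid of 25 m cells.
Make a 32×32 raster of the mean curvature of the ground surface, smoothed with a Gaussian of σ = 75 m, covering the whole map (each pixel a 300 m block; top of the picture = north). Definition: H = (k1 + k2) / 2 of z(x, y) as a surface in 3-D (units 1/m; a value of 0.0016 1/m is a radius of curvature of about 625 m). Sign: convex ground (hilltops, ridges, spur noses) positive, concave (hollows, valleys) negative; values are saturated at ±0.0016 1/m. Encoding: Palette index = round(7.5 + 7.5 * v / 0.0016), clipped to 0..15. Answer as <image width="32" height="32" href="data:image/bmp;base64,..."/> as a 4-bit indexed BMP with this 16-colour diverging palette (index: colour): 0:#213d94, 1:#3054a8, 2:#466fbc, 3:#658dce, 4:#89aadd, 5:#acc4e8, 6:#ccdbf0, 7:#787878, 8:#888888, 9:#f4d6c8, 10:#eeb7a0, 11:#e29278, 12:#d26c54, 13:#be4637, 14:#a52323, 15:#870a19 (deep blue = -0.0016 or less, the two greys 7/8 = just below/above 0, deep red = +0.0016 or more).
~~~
<image width="32" height="32" href="data:image/bmp;base64,Qk12AgAAAAAAAHYAAAAoAAAAIAAAACAAAAABAAQAAAAAAAACAAATCwAAEwsAABAAAAAAAAAAlD0hAKhUMAC8b0YAzo1lAN2qiQDoxKwA8NvMAHh4eACIiIgAyNb0AKC37gB4kuIAVGzSADdGvgAjI6UAGQqHAGk0iGqM1I6HlBVDmFjDdYaJQ7z8NDR6md6dmUl8N8hmhHL3BDWpRGV1K9s2SzY4qoXtk7SXaYllW/Y0Rxj/czlCP28RtUppmofVGEvwBr2UwN5pt4hImHaIphjyCJk1u7R9xH+ek2V6d6smnLK8x1dTEv5MJL2VmZe2D0mYKEhkvJZk99g3vKzSxlPqv/+KzWaUpHuzY5h4YyiydQsLp3ZTqVZky1VHJYxJdzJ0RrZ6vfthdWtHlrlp0oWjj0iohoV3OkR7ZopzrROzfC5ZmHd1h8VoRHZ5k2Bp0nsOc6V3aqklu7unjFZbfaNcWtXFd4uYVlRWZ6osNVrVe3JKjpapi3epiHoxN2RwOXhEam12qZZpuYrCJHv5i8Z/pKVYtbZHaKiRCp0FDPy/6X9FapWpI2ioFt1sm/BQTUSqqGaIpIg5ijx3yonAn8eWZGd2dzTaOasUeGaOZgqFWJdoeIaznHLVGYipbU0PpnmZaXmGqUqTIbg3Rn1LU9anXKhnhmVJtpNOg7ZLaTIMiHiHiHd3k5eELMM8rKc/CIiWd3h3u3NPtGX3Jqt1a1XWpmd3d0QsqpC3X+dKnllDyKZ3d4iIiPlRt4pKibiFsKt3d3iItDTypD+zo7e4VLstZ3d4iHU25K4BOaW3mnTUbZp3eIdrZ8WrfbiGd3p4ckVFeHd3"/>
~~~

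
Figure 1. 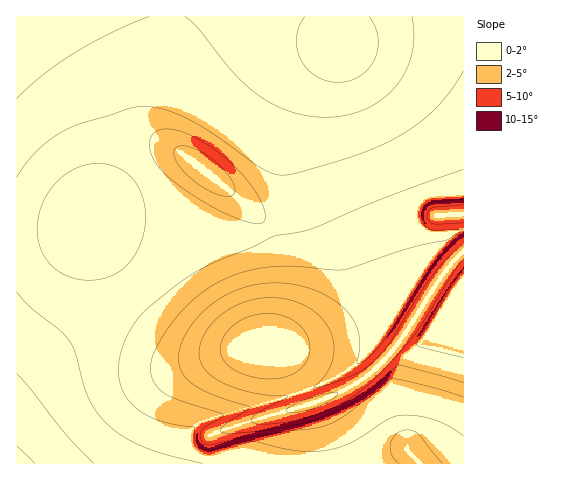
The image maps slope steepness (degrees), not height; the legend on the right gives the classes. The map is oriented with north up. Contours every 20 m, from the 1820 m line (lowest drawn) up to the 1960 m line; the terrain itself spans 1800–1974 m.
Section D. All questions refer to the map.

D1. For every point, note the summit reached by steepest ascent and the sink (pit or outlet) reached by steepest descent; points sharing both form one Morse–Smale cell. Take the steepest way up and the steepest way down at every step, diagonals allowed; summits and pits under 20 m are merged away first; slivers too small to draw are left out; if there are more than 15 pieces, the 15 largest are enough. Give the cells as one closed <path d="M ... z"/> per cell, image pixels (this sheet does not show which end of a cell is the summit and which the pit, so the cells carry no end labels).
<path d="M69 16l-53 1 0 215 22 1 28-3 15-5 7-5 11 19 19 25 31 40 18 18 15 10 27 12 22 3 36-1 5 2 16 17 12 27 40-17 20-14 22-28 4-6 0-7-32-84-24-54-10-31-2-21 2-29 8-27 11-28-34 35-10 17-7 18-4 18 0 17 5 29 0 16-6 18-5 7-13 11-13 3-25 0-16-2-14-7-32-32-21-26-16-24-12-24-20-68-10-19z"/><path d="M88 220l-7 5-15 5-50 4 1 230 166 0 7-31 10-11 100-30-12-27-16-17-5-2-36 1-22-3-27-12-15-10-18-18-31-40-19-25z"/><path d="M339 16l-269 1 11 10 11 15 9 22 8 37 11 28 18 31 20 26 21 23 23 21 25 5 25 0 19-7 15-19 3-13 0-16-5-29 0-17 4-18 7-18 10-17 35-38z"/><path d="M341 45l-10 19-9 31-4 25 1 24 11 38 31 71 12 37 13 30 0 7-13 20-19 19-14 9-40 18 3 10 3 3 3-1 6 20 4 39 59 0 1-17 6-12 12-9 13-2 3-36 14-51 5-3 17-33 15-22 0-49-31 4-9-3-9-10-17-50-42-88z"/><path d="M463 16l-124 1 1 28 16 38 38 79 21 59 9 10 9 3 20-1 11-4z"/><path d="M463 280l-19 29-12 25-5 3-14 51-3 36-13 2-12 9-7 18 1 11 85-1z"/><path d="M299 393l-99 29-10 11-6 30 134 1 0-13-3-26-6-20-3 1-3-3z"/>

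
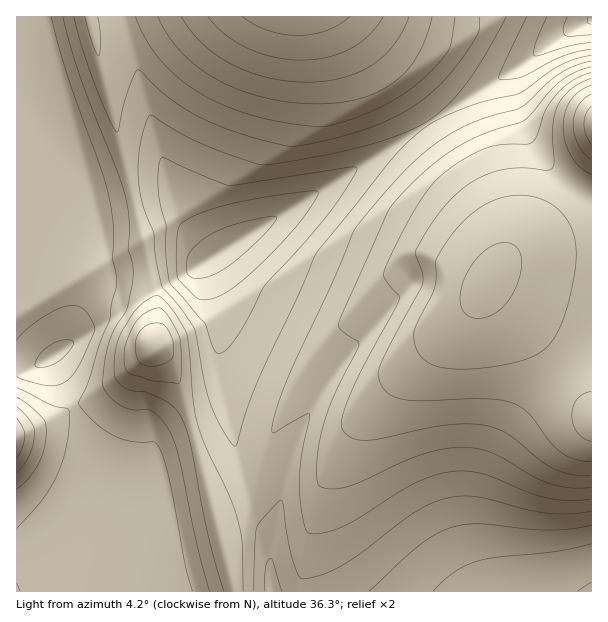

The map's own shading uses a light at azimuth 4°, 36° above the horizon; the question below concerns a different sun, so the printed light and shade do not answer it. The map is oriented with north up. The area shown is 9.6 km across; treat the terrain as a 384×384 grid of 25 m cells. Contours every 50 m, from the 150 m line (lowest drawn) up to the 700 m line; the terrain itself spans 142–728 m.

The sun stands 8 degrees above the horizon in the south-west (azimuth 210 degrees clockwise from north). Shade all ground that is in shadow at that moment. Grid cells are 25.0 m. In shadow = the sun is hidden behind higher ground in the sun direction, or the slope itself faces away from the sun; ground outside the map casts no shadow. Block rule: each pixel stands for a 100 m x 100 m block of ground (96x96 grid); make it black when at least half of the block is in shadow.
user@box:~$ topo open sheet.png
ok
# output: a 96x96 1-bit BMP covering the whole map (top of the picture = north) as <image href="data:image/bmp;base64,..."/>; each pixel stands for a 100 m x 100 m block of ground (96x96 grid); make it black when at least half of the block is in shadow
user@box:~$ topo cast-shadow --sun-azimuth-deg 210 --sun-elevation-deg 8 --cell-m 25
<image width="96" height="96" href="data:image/bmp;base64,Qk2+BAAAAAAAAD4AAAAoAAAAYAAAAGAAAAABAAEAAAAAAIAEAAATCwAAEwsAAAIAAAAAAAAA////AAAAAAAAAAAAA4AAAAAAAAAAAAAAAwAAAAAAAAAAAAAAAAAAAAAAAAAAAAAAAAAAAAAAAAAAAAAAAAAAAAAAAAAAAAAAAAAAAAAAAAAAAAAAAAAAAAAAAAAAAAAAAAAAAAAAAAAAAAAAAAAAAAAAAAAAAAAAAAAAAAAAAAAAAAAAAAAAAAAAAAAAAAAAAAAAAAAAAAAAAAAAAAAAAAAAAAAAAAAAAAAAAAAAAAAAAAAAAAAAAAAAAAAAAAAAAAAAAAAAAAAAAAAAAAAAAAAAAAAAAAAAAAAAAAAAAAAAAAAAAAAAAAAAAAAAAAAAAAAAAAAAAAAAAAAAAAAAAAAAAAAAAAAAAAAAAAAAAAAAAAAAAAAAAAAAAAAAAAAAAAAAAAAAAAAAAAAAAAAAAAAAAAAAAAAAAAAAAAAAAADgAAAAAAAAAAAAAADwAAAAAAAAAAAAAAD4AAAAAAAAAAAAAAD8AAAAAAAAAAAAAAD+AAAAAAAAAAAAAAD+AAAAAAAAAAAAAAD/AAAAAAAAAAAAAAD/AAAAAAAAAAAAAAD/AAAGAAAAAAAAAAD/gAAPAAAAAAAAAAD/gAAPgAAAAAAAAAB/gAAfgAAAAAAAAAA/gAAfgAAAAAAAAAAfwAA/gAAAAAAAAAAPwAA/gAAAAAAAAAADwAA/gAAAAAAAAAABwAB/gAAAAAAAAAAAAAB/gAAAAAAAAAAAAAH/gAAAAAAAAAAAAAP/gAAAAAAAAAAAAAP/gAAAAAAAAAAAAAP/wAAAAAAAAAAAAAP/wAAAAAAAAAAAAAH/4AAAAAAAAAAAAAH/4AAAAAAAAAAAAAH/4AAAAAAAAAAAAAH/8AAAAAAAAAAAAAH/8AAAAAAAAAAAAAH/8AAAAAAAAAAAAAP/+AAAAAAAAAAAAAP/+AAAAAAAAAAAAAP/+AAAAAAAAAAAAAH//AAAAAAAAAAAAAL//AAAAAAAAAAAAAcz+AAAAAAAAAAAAAeA+AAAAAAAAAAAAAfAAAAAAAAAAAAAAAfAAAAAAAAAAAAAAAPAAAAAAAAAAAAAAADAAAAAAAAAAAAAAAAAAAAAAAAAAAAAAAAAAAAAAAAAAAAAAAAAAAAAAAAAAAAAAAAAAAAAAAAAAAAAAAAAAAAAAAAAAAAAAAAAAAAAAAAAAAAAAAAAAAAAAAAAAAAAAAAAAAAAAAAAAAAAAAAAAAAAAAAAAAAAAAAAAAAAAAABAAAAAAAAAAAAAAABwAAAAAAAAAAAAAAB8AAAAAAAAAAAAAAB8AAAAAAAAAAAAAAA8AAAAAAAAAAAAAAA+AAAAAAAAAAAAAAA+AAAAAAAAAAAAAAAeAEAAAAAAAAAAAAAeA8AAAAAAAAAAAAAOD8AAAAAAAAAAAAAPH8AAAAAAAAAAAAAHf8AAAAAAAAAAAAAD/8AAAAAAAAAAAAAA/8AAAAAAAAAAAAAAf8AAAAAAAAAAAAAAP8AAAAAAAAAAAAAAH8AAAAAAAAAAAAAAD8AAAAAAAAAAAAAAB8AAAAAAAAAAAAAAA8AAAAAAAAAAAAAAAc="/>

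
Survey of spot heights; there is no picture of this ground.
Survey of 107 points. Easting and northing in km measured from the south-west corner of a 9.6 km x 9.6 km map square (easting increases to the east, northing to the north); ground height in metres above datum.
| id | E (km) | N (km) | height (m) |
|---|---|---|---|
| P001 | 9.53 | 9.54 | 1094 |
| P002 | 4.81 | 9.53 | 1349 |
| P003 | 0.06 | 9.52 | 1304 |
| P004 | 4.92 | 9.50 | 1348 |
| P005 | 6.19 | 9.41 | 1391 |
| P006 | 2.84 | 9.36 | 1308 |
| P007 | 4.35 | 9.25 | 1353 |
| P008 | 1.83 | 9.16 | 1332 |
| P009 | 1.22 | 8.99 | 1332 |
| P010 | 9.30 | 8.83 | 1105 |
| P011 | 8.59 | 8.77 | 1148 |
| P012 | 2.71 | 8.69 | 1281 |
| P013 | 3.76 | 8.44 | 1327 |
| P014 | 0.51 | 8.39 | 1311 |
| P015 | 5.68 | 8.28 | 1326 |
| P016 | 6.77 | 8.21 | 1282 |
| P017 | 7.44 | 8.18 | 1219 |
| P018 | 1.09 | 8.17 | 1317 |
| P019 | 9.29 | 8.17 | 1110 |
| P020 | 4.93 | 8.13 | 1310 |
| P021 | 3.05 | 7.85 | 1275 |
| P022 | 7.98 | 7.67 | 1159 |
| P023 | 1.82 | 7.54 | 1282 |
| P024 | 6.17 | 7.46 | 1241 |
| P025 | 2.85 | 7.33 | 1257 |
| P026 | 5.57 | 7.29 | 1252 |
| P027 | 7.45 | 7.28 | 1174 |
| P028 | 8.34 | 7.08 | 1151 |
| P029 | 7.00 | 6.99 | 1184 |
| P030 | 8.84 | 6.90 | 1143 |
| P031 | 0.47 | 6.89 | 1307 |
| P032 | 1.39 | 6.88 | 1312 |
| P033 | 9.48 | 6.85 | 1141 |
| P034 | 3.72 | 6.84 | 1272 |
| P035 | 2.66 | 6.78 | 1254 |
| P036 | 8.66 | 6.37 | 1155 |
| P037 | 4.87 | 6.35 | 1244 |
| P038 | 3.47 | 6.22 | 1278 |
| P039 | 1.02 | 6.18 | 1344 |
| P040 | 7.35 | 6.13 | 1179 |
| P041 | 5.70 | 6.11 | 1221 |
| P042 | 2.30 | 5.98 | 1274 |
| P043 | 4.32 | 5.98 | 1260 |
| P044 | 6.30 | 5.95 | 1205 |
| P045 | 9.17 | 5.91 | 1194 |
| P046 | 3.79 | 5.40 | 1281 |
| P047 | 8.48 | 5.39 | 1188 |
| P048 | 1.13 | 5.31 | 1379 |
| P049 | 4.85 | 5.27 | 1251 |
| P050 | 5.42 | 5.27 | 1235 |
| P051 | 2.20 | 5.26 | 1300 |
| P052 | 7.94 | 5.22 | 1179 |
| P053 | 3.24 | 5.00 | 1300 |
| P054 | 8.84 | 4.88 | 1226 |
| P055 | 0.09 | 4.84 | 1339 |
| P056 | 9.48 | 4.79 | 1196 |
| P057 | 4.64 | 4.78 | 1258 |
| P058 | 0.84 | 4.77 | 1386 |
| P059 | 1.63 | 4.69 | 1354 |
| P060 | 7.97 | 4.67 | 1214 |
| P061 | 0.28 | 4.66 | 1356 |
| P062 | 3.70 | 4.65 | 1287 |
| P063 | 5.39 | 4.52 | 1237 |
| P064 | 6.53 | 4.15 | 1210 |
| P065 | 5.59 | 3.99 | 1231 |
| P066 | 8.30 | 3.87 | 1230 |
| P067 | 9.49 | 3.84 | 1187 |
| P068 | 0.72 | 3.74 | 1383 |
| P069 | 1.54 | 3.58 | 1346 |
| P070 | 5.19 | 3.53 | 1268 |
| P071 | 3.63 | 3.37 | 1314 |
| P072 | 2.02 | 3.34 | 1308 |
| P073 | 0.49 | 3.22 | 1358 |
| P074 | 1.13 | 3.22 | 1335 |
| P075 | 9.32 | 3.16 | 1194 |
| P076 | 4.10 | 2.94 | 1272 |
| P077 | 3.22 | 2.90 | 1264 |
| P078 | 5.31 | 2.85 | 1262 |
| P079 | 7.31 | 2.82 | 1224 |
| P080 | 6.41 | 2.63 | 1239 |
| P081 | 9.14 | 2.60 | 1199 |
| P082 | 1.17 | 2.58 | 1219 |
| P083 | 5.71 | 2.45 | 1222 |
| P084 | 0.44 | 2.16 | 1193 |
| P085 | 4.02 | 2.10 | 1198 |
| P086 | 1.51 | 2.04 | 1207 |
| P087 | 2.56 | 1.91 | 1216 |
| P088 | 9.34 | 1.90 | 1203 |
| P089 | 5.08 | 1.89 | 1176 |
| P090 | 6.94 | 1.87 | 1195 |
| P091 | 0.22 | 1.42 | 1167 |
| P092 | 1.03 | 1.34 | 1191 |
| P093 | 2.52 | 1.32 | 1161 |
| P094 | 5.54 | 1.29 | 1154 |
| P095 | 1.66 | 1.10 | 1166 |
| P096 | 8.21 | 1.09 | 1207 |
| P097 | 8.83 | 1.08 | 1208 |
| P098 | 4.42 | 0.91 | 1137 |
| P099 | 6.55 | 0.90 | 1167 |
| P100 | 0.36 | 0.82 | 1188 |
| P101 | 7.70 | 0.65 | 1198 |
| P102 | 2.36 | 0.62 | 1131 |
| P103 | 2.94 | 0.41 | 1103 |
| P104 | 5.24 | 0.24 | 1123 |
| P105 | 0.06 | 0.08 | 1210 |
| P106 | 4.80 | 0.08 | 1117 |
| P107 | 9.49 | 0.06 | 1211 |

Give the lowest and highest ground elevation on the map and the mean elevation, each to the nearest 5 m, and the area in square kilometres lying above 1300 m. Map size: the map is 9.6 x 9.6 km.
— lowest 1085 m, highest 1395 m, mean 1240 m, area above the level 22.1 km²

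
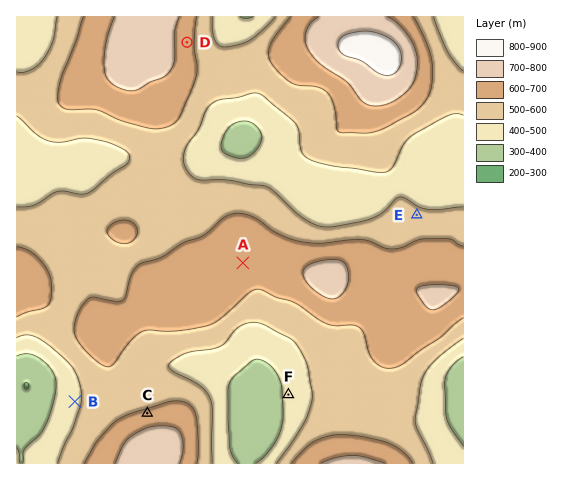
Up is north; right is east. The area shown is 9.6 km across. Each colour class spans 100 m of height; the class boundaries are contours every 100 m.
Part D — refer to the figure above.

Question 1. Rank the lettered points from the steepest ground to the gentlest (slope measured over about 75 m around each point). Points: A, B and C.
C B A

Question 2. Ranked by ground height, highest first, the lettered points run D E F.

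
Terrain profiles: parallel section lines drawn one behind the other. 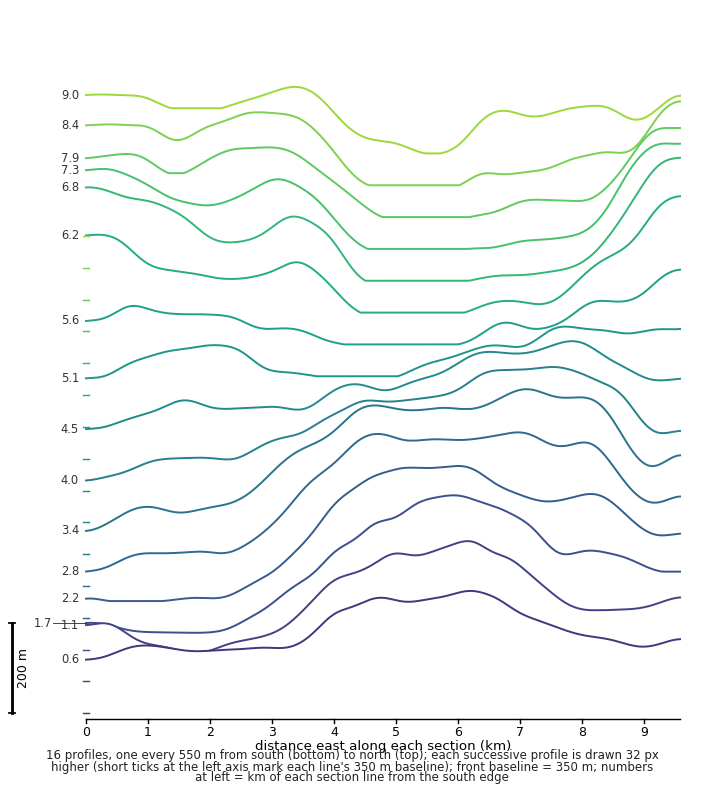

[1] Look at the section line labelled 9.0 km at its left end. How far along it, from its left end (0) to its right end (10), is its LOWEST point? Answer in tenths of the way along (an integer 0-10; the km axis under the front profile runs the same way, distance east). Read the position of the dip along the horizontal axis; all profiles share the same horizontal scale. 6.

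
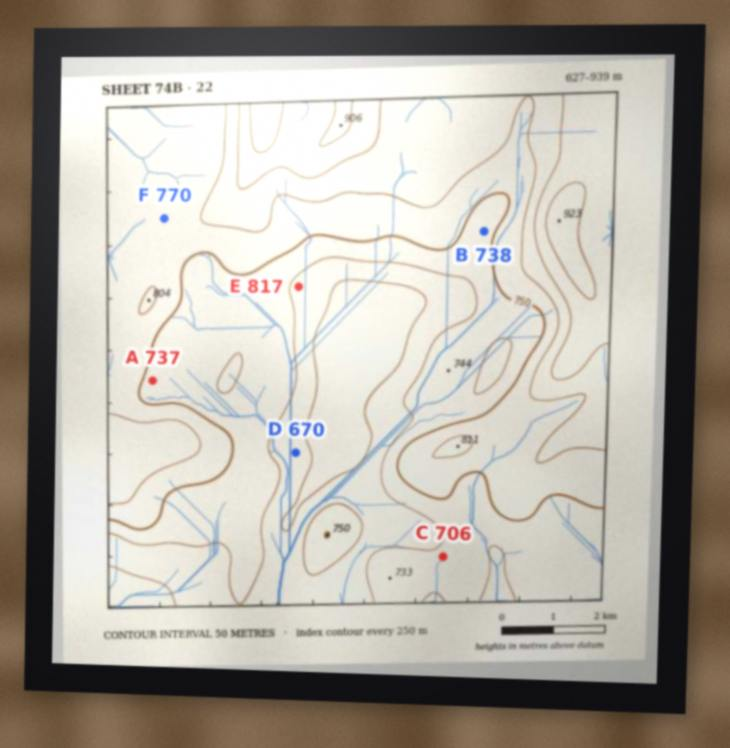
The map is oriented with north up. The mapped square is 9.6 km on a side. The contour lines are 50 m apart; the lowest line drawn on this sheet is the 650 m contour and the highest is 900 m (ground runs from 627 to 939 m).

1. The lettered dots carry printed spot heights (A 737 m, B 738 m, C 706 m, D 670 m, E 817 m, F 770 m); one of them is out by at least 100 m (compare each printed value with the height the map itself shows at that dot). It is E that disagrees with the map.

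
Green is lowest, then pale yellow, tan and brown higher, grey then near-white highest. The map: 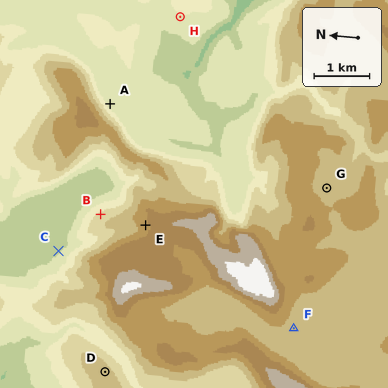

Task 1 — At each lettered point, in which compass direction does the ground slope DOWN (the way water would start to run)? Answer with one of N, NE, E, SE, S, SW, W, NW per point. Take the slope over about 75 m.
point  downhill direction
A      SE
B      NE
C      NE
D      SE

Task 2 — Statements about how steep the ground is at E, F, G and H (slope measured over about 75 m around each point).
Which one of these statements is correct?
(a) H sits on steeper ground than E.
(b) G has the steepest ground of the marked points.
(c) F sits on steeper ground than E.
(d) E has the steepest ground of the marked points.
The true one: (d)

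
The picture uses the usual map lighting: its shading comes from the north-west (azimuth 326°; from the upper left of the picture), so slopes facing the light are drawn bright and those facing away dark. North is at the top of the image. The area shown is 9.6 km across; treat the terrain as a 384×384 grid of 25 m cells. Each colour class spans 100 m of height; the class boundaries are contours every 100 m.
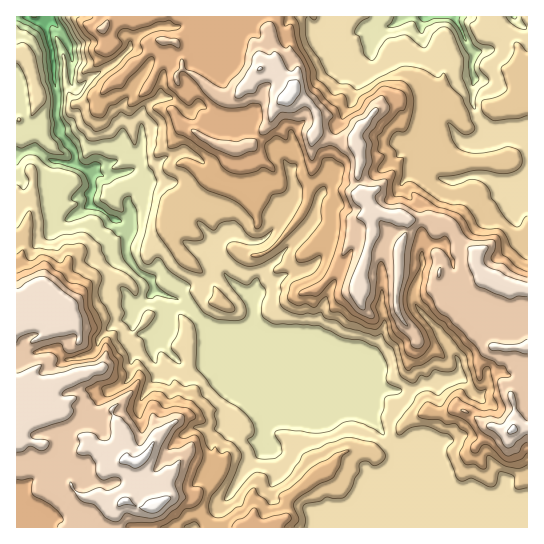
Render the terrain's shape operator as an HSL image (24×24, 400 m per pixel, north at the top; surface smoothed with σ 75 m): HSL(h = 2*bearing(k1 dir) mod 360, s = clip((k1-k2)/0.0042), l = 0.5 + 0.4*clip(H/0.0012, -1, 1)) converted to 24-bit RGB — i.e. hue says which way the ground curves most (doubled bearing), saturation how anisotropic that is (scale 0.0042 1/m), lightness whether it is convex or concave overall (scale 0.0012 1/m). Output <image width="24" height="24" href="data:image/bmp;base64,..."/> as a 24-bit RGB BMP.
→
<image width="24" height="24" href="data:image/bmp;base64,Qk32BgAAAAAAADYAAAAoAAAAGAAAABgAAAABABgAAAAAAMAGAAATCwAAEwsAAAAAAAAAAAAAj2Z2dWpee3tfjoxk1m5VaBI87d87IkYZLpxWMICzuJrJc6DQ6sG/ZilvWmJGZnlXen97f39/f39/f4F/f35+YYBmW5FuhKufaWGIfnychKqphJ6yWKO5bnjS153Lwa/vkHrfHEszMH1mrcFK1l6LzFioYoKJhquQVHh4f39/f39/f3x/hVZWdnBYVptLjVo5X35gTW9Ypq56c0dhp0tGqbpKMntV36WcI0pI3bPACjQv0KCGKTpKz5ytz67Tg5eBdkZTTHtaf39/b2B2s2B4laZghyg2bqYycpakhK6saFaIcZ+caIOng7Lp7nhxIqnZtqfkX4y7oXXKWlc2TFpkaql3rIm336/hvcrngjbFZHpeXU18bXS27r/HkSWFb9d7q55sfnZTW4x2go14X5WBGLPR87nBA+ljeoEKT24vmEc2Vl6IdKKYbIZdR10/mp9XeVJDrzeSslNoT08wLT4gvjgqzuP46dL3mmZxeJajg62mPqCt9cbhBBovhd2B5qPEwaDmYlm8hmGwgGmDfnRyfnZvcHhrdoVhcllwYZiRqHzLxMv21tP4aPH2KgkQ2+NEd4SpxI3M1m1GTFMZAjMA/6K9GI5ki1ZDr4VtYUZWemlxhHt+fHB/jIGRgoaXh2t1a319f0FAQHcbNk8Uk8wePQEQRbTN0oaVU6emVdR6AcdA7s3+1dj2C8qqTiFWh3VFkoZKdWFnbH10hnF0fn2MjW54bpmKeoeZdmmAWTNr5sanQIBwElN23qt/I2YZiIg3jGoteEYK7YYwADMX8dSUajJcalBwqWqhda+cbnadhVxqgIVrb3plcHthdF9RbVg9Tj8rPShK8/bVbcDkLAcpe9CPyNzkh4jFg3mclouum8qtrcvkHmtyajqHdKWTXa2RpjVjYDolQalFkmyPh1hSaWRBaD8/kUdWvuqqAyKdzv3bMwAkgNanfr+feG9XeX1VdYuEdox70u/af0CGi1KGLoNZpEKchUYknCyr2/DtZFnOUEh71H3T373UGVKlu4rN2/nSG/+6JgMwlnnSj8yxeU5XdlpIbYZXt4bd2fDrUIxD1XSxR0SUkczaPg83qWNYRaJKl8xHcC8uOVhXMpdWoIPQvkLye9DR6s+2yQD4Ah1O7uvIPTh6uGaM2PDzo7/tI20y1I1p1F54VYBIeJdeVQlJX2q5otGyitK3XyJdxanedo7rJJmpmb5MLmV4MKyQ876mE8PhJi29TOlsUBxk4vbVIXohPCgzystWEikdsa97wHOUtIe7GBuCwHGbmc5vt09HJXpll2oiW48O9VbAMKRhOD+DyH1Z4b6CJoWG1ioxQn8WR9p8TNi0877jSzJk15l+VEF7HmMjzqFWRREIFD5Mx6iUtLOHeUNqpniOTWeAwtWhHmFu3DmtSUWEyU6Tx9x6hZfrsK30u9fwxM/qXzhadGQ4cUpauZ5mflN2vK15BAUv7+HcNFuDVaiKyZqtl2WSkXKLeaqotoaGL3d1y5VOIT5bgFnO4PbVEVUkrmAzhYhAXUE0nlpofWZ9fX94xmezg67T18DpGAMww6c1kzRgfEQ9qqI7er6emUtwm6ddWZVyQm3L1WVaJWNlj4ouWegE6VF7GlIaXDY0cndTgX9Yg2ZgZYZsTHEPoE4ALQAz3JhuQ6xhQlqswV/ObrUkVhcYfta1tajeZcKAWSVM7nE/JylhPb6o4/fQNHCEmUqqhZytfJyqYHWok4q3iYCrj4bDXu+ALgUr1saeQZJrNo9xNERW5pvDy+z2Zragf2JQ7VyIJFhTUeXNb+XvWnDk65B6OjImLoBQoqeDeFFiZLp8Vkkge2pDnHt8AA2NsJPp5Me+mESXno8lH7/Kyf50Qi4TiEYrX3o5PyeA5puwEd2Nuu/ZCThD+tHdl4HVZryzZjhjlMuaVg2VwMLchX2onahqBgCaC+kk42/g8tfnHl7gBTe639ZaQWHUhcLo9tXxG2lu3ui0oenQUjpjODaOOpRt8dHbyUrEe7HGpsSLDxhOoFtJoYl0rNaMCQAzF/+7/60ZEn4A6pXcbjqcjdF+WLScaVBELEte9dbvYtS15ryoPSpObGRTMVQ7eoI4sHpzklF8082ZDwZUpM/KlaSM1urUFwBXfABo1sJm2PbSAztB3KDjlOPFXEptjop3O218usxszMxwgUw1ZzhViXZxW3aAf6OdaaNvhVKR1+zCMwArZpQpebqJmHcWKQMwnkXYy/HZ231uMmCvKYwTgmAmaU19lJZ4XYKDmqdbodBMZyBqeZ2ViXOJgJZhIG8zurkiFJEXewBa3bWcv+XTYxSs"/>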